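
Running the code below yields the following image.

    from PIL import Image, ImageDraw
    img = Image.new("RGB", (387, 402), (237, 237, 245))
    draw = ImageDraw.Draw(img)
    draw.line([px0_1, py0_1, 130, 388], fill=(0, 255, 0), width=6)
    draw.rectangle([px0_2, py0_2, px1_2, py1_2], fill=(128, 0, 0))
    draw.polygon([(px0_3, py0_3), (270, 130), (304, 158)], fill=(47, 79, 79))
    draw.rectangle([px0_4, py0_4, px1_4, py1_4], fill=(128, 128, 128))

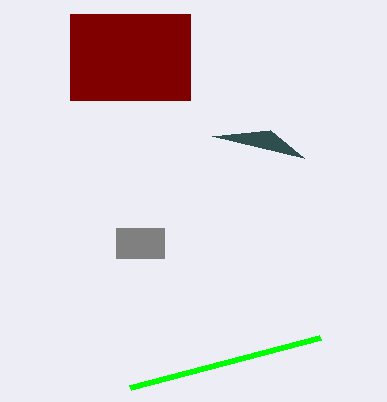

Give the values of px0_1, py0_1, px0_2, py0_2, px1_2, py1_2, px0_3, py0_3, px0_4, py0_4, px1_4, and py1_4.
px0_1 = 320; py0_1 = 338; px0_2 = 70; py0_2 = 14; px1_2 = 190; py1_2 = 100; px0_3 = 212; py0_3 = 136; px0_4 = 116; py0_4 = 228; px1_4 = 164; py1_4 = 258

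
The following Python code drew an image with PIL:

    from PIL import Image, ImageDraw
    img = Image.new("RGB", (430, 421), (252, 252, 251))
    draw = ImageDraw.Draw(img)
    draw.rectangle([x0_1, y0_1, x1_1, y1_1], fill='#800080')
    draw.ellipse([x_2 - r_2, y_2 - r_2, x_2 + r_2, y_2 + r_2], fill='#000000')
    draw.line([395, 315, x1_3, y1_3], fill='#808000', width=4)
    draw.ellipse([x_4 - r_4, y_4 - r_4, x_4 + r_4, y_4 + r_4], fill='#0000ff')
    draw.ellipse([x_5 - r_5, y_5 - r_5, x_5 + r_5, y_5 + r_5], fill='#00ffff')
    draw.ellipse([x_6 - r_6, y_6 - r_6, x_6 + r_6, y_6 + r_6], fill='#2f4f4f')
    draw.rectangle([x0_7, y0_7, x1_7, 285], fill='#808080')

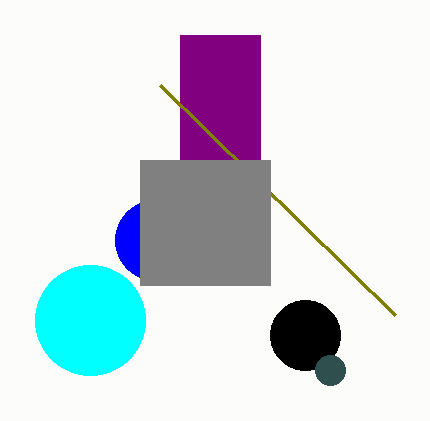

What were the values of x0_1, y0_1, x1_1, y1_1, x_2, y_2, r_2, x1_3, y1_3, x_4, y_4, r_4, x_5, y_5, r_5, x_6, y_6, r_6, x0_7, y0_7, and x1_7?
x0_1 = 180; y0_1 = 35; x1_1 = 260; y1_1 = 160; x_2 = 305; y_2 = 335; r_2 = 35; x1_3 = 160; y1_3 = 85; x_4 = 155; y_4 = 240; r_4 = 40; x_5 = 90; y_5 = 320; r_5 = 55; x_6 = 330; y_6 = 370; r_6 = 15; x0_7 = 140; y0_7 = 160; x1_7 = 270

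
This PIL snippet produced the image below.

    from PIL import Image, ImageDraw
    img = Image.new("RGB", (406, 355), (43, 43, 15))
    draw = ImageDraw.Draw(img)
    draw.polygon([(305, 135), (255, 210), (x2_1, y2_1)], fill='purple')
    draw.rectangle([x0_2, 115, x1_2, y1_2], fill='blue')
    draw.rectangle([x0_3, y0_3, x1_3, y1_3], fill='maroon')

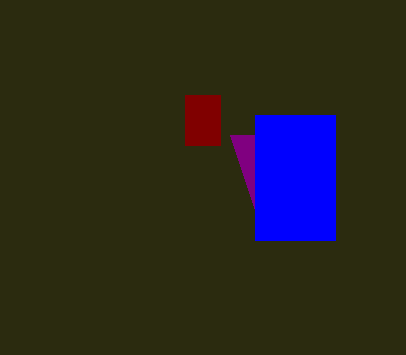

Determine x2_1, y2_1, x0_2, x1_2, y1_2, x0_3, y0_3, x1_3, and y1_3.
x2_1 = 230; y2_1 = 135; x0_2 = 255; x1_2 = 335; y1_2 = 240; x0_3 = 185; y0_3 = 95; x1_3 = 220; y1_3 = 145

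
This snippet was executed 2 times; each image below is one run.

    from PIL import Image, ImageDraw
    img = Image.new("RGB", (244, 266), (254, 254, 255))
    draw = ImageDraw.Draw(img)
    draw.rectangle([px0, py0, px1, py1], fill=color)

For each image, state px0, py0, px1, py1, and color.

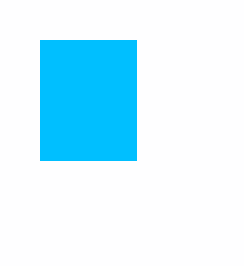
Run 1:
px0 = 40
py0 = 40
px1 = 136
py1 = 160
color = 'deepskyblue'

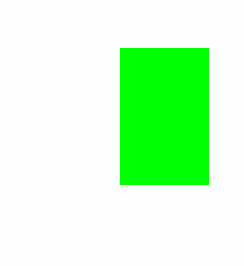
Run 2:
px0 = 120; py0 = 48; px1 = 208; py1 = 184; color = 'lime'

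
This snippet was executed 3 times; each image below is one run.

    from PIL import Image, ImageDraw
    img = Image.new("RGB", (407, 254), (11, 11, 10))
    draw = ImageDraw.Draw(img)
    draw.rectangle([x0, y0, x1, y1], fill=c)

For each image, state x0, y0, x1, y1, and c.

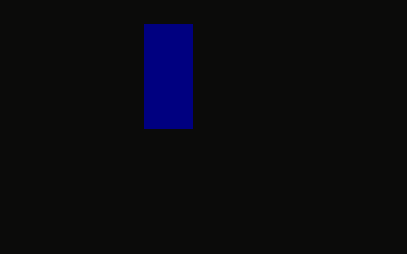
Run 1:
x0 = 144; y0 = 24; x1 = 192; y1 = 128; c = 'navy'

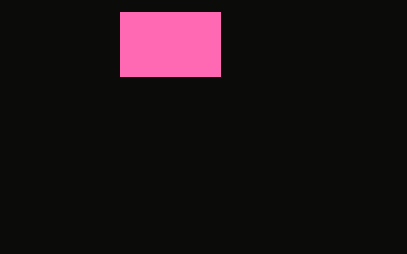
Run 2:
x0 = 120, y0 = 12, x1 = 220, y1 = 76, c = 'hotpink'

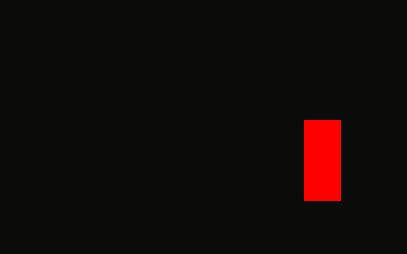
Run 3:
x0 = 304
y0 = 120
x1 = 340
y1 = 200
c = 'red'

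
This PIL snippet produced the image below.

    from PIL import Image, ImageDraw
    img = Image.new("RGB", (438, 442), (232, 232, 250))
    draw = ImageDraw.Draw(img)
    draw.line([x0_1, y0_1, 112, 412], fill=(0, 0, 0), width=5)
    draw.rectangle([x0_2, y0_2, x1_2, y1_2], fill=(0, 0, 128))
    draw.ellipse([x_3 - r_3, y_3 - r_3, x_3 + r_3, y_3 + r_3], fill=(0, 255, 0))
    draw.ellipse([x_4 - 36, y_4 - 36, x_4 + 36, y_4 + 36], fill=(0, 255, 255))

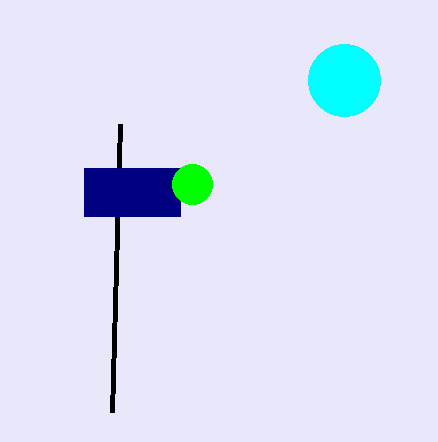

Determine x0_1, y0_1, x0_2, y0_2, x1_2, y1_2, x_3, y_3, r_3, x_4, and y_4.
x0_1 = 120, y0_1 = 124, x0_2 = 84, y0_2 = 168, x1_2 = 180, y1_2 = 216, x_3 = 192, y_3 = 184, r_3 = 20, x_4 = 344, y_4 = 80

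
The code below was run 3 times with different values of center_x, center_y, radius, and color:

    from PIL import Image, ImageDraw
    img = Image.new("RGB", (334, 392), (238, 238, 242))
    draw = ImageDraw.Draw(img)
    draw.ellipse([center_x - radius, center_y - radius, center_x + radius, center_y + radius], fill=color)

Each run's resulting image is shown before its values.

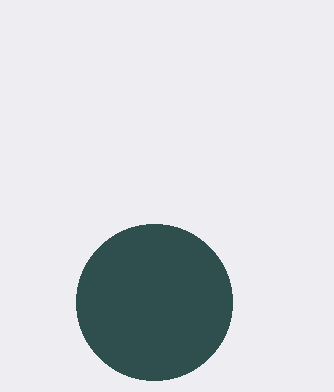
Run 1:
center_x = 154; center_y = 302; radius = 78; color = 'darkslategray'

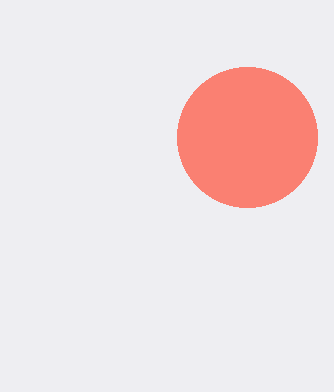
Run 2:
center_x = 247
center_y = 137
radius = 70
color = 'salmon'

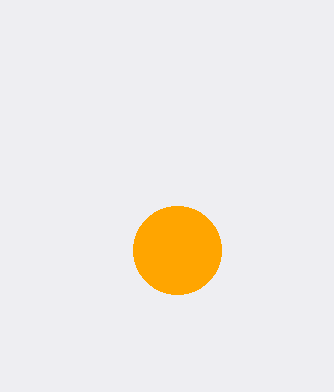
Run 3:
center_x = 177
center_y = 250
radius = 44
color = 'orange'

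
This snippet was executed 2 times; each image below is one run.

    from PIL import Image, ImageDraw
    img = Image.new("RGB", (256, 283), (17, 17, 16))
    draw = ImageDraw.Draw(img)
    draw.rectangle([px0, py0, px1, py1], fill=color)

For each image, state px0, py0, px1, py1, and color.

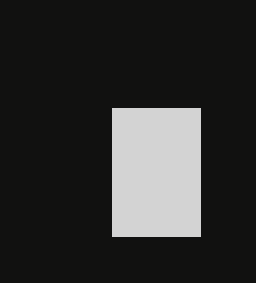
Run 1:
px0 = 112; py0 = 108; px1 = 200; py1 = 236; color = 'lightgray'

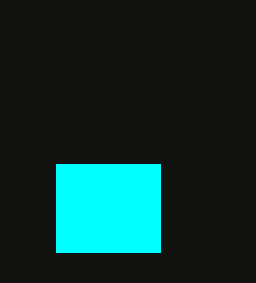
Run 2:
px0 = 56, py0 = 164, px1 = 160, py1 = 252, color = 'cyan'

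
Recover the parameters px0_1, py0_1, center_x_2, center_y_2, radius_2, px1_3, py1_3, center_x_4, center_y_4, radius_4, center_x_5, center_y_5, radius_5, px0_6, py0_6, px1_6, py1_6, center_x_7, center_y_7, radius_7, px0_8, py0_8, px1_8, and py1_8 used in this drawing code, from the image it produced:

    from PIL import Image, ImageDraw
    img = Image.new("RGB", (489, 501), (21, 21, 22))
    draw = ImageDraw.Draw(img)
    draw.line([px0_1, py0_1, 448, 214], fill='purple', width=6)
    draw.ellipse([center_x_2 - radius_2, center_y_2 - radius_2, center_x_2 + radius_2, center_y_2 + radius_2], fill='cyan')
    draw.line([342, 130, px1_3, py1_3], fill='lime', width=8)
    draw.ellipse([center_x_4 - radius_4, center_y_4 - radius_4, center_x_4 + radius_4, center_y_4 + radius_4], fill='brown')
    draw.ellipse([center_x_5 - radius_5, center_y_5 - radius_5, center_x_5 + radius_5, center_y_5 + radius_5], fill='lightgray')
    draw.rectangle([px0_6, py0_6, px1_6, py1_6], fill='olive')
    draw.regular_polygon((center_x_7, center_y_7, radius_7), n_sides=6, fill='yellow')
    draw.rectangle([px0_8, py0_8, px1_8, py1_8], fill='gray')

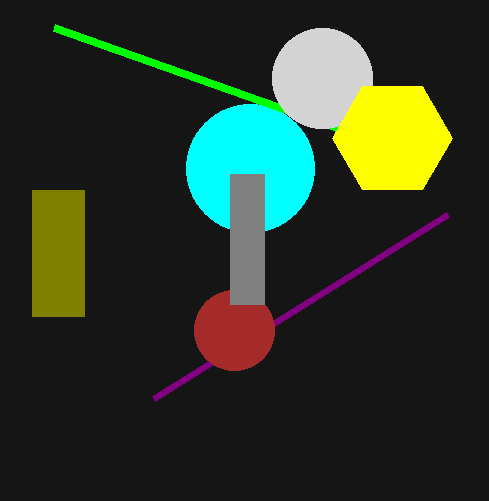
px0_1 = 154; py0_1 = 398; center_x_2 = 250; center_y_2 = 168; radius_2 = 64; px1_3 = 54; py1_3 = 28; center_x_4 = 234; center_y_4 = 330; radius_4 = 40; center_x_5 = 322; center_y_5 = 78; radius_5 = 50; px0_6 = 32; py0_6 = 190; px1_6 = 84; py1_6 = 316; center_x_7 = 392; center_y_7 = 138; radius_7 = 60; px0_8 = 230; py0_8 = 174; px1_8 = 264; py1_8 = 304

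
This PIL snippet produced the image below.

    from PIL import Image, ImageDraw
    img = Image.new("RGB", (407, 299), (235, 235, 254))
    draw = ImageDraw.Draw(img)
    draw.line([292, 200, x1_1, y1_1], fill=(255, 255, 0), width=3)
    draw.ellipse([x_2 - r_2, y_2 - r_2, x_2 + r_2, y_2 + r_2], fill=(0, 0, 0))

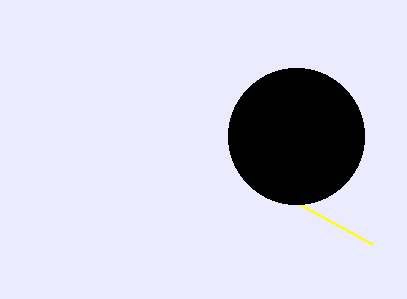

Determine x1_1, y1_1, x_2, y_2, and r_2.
x1_1 = 372; y1_1 = 244; x_2 = 296; y_2 = 136; r_2 = 68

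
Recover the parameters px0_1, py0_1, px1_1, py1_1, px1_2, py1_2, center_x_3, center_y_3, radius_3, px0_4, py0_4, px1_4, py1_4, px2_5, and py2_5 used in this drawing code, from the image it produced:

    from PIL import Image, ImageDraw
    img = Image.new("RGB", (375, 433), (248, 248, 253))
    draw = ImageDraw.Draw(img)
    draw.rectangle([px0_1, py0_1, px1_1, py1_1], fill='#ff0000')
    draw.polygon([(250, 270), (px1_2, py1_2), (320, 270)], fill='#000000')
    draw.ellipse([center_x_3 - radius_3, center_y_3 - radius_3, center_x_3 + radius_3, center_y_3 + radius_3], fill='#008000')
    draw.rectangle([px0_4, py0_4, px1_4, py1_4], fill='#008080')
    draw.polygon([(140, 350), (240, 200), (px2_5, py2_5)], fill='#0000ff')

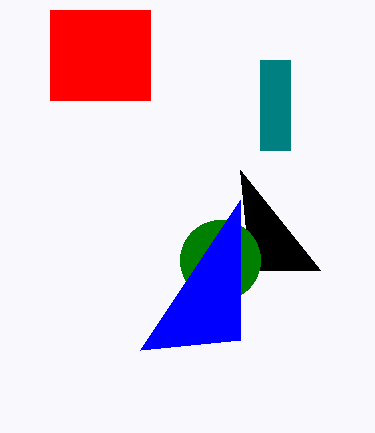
px0_1 = 50, py0_1 = 10, px1_1 = 150, py1_1 = 100, px1_2 = 240, py1_2 = 170, center_x_3 = 220, center_y_3 = 260, radius_3 = 40, px0_4 = 260, py0_4 = 60, px1_4 = 290, py1_4 = 150, px2_5 = 240, py2_5 = 340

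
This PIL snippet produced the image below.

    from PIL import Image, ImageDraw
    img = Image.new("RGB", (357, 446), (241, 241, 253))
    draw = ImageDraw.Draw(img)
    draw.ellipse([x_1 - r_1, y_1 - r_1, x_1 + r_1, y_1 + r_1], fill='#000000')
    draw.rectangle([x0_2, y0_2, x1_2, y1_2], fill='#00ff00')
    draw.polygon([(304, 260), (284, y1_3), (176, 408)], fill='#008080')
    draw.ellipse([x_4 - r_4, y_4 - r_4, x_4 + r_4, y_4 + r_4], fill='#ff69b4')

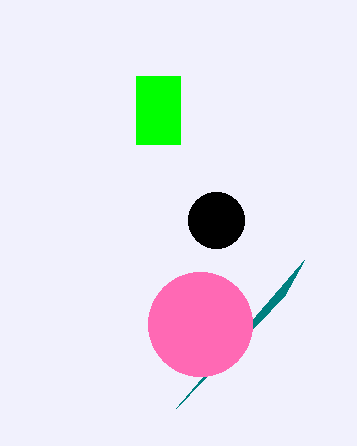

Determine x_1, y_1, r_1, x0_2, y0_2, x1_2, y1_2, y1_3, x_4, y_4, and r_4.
x_1 = 216
y_1 = 220
r_1 = 28
x0_2 = 136
y0_2 = 76
x1_2 = 180
y1_2 = 144
y1_3 = 296
x_4 = 200
y_4 = 324
r_4 = 52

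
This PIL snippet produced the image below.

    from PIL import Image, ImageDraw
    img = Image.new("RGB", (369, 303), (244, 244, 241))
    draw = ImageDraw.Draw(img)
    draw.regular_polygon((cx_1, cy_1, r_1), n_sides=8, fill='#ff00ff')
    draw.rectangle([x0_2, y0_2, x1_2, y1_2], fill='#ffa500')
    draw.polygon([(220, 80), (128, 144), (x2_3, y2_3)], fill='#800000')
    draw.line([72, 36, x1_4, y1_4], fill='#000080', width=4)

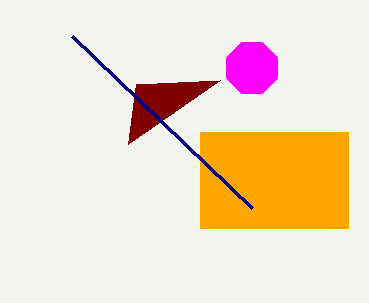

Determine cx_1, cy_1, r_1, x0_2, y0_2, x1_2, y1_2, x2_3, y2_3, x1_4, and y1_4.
cx_1 = 252, cy_1 = 68, r_1 = 28, x0_2 = 200, y0_2 = 132, x1_2 = 348, y1_2 = 228, x2_3 = 136, y2_3 = 84, x1_4 = 252, y1_4 = 208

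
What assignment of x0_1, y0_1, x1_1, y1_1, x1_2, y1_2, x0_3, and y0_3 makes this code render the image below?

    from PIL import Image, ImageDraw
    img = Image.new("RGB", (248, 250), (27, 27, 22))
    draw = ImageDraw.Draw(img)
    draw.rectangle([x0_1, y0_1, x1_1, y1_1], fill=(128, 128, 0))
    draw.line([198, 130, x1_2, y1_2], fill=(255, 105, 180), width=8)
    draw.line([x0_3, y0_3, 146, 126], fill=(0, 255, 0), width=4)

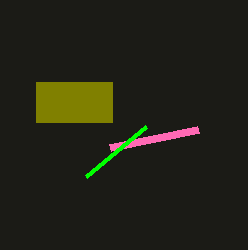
x0_1 = 36
y0_1 = 82
x1_1 = 112
y1_1 = 122
x1_2 = 110
y1_2 = 148
x0_3 = 86
y0_3 = 176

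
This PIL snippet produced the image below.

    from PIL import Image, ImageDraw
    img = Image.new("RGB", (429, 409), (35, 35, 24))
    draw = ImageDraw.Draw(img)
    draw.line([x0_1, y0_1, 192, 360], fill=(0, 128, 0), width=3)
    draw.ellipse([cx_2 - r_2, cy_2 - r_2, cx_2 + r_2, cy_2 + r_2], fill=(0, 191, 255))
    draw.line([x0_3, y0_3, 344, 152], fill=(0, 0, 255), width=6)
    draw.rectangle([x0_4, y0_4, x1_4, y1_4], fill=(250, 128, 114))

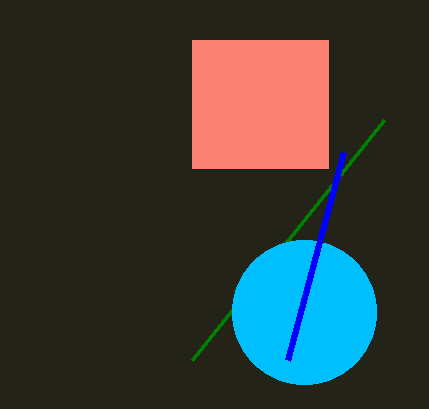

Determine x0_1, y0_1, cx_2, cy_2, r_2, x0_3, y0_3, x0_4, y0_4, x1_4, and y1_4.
x0_1 = 384; y0_1 = 120; cx_2 = 304; cy_2 = 312; r_2 = 72; x0_3 = 288; y0_3 = 360; x0_4 = 192; y0_4 = 40; x1_4 = 328; y1_4 = 168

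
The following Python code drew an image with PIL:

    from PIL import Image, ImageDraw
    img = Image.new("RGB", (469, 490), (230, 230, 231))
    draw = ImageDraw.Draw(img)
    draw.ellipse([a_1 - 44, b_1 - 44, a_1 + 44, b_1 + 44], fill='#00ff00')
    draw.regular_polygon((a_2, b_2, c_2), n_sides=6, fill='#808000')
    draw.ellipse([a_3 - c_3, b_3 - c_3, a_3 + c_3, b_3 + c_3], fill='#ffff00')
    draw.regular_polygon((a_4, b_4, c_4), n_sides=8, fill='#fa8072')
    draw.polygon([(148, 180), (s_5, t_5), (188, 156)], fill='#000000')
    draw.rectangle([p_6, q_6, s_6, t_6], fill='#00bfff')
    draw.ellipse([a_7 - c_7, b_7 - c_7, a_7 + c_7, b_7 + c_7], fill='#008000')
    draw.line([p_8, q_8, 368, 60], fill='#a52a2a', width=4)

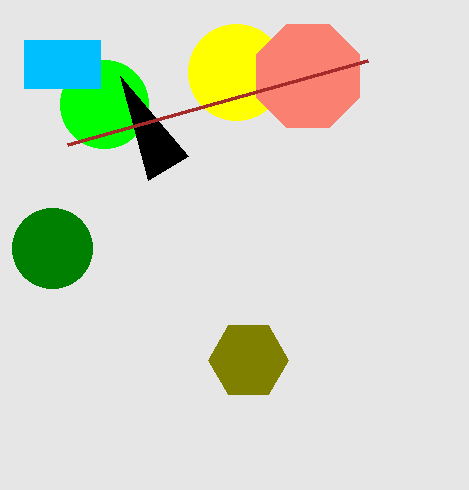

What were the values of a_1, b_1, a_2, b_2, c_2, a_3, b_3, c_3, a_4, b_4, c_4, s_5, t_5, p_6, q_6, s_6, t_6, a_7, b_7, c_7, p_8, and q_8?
a_1 = 104, b_1 = 104, a_2 = 248, b_2 = 360, c_2 = 40, a_3 = 236, b_3 = 72, c_3 = 48, a_4 = 308, b_4 = 76, c_4 = 56, s_5 = 120, t_5 = 76, p_6 = 24, q_6 = 40, s_6 = 100, t_6 = 88, a_7 = 52, b_7 = 248, c_7 = 40, p_8 = 68, q_8 = 144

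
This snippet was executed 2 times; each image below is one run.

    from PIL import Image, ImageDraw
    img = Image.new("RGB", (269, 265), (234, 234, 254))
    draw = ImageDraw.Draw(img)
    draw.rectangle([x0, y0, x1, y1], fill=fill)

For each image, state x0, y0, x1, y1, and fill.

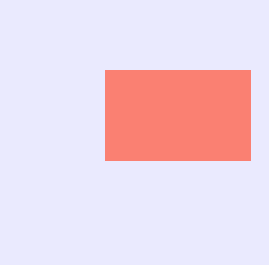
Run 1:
x0 = 105; y0 = 70; x1 = 250; y1 = 160; fill = 'salmon'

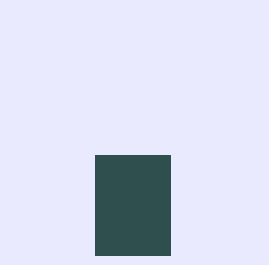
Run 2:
x0 = 95
y0 = 155
x1 = 170
y1 = 255
fill = 'darkslategray'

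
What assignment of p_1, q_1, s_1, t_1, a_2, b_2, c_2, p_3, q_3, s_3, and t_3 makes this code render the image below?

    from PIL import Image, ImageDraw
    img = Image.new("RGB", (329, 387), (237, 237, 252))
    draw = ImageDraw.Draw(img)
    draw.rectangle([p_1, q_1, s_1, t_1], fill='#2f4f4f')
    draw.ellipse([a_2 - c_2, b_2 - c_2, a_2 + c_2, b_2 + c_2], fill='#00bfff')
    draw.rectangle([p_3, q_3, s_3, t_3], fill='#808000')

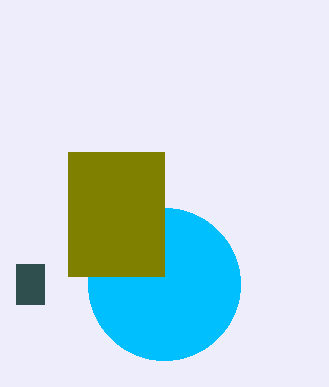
p_1 = 16; q_1 = 264; s_1 = 44; t_1 = 304; a_2 = 164; b_2 = 284; c_2 = 76; p_3 = 68; q_3 = 152; s_3 = 164; t_3 = 276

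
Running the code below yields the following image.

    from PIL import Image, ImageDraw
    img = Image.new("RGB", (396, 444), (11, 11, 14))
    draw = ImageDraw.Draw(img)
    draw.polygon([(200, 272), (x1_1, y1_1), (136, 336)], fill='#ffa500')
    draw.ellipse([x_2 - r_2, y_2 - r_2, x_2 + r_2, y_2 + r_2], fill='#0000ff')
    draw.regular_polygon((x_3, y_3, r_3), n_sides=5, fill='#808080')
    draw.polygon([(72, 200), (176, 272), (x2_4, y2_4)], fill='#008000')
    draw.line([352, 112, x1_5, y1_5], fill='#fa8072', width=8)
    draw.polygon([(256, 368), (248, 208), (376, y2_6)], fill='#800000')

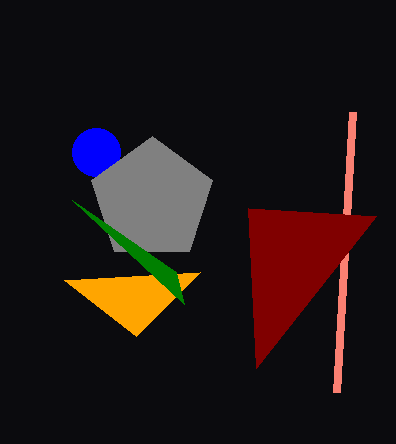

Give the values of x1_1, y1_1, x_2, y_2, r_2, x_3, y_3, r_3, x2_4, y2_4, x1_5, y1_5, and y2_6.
x1_1 = 64
y1_1 = 280
x_2 = 96
y_2 = 152
r_2 = 24
x_3 = 152
y_3 = 200
r_3 = 64
x2_4 = 184
y2_4 = 304
x1_5 = 336
y1_5 = 392
y2_6 = 216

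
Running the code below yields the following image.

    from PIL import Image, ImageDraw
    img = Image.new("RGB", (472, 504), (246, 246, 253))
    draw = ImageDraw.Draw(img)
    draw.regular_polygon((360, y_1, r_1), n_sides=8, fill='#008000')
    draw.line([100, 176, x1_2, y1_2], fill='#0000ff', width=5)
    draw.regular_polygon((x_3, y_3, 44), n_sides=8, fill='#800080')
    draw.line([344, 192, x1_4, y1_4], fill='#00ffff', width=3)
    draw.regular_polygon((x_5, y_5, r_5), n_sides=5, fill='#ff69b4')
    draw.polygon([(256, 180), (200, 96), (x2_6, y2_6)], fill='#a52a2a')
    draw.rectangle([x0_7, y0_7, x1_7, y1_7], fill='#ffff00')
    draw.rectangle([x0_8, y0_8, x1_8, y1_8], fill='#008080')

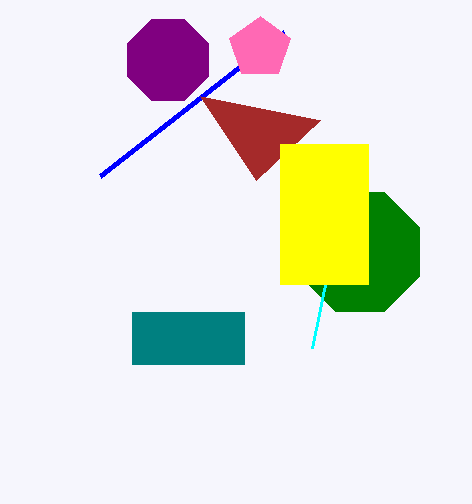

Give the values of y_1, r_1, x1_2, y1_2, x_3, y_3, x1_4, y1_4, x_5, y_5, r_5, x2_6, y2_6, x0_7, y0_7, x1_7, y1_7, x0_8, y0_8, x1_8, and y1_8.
y_1 = 252, r_1 = 64, x1_2 = 284, y1_2 = 32, x_3 = 168, y_3 = 60, x1_4 = 312, y1_4 = 348, x_5 = 260, y_5 = 48, r_5 = 32, x2_6 = 320, y2_6 = 120, x0_7 = 280, y0_7 = 144, x1_7 = 368, y1_7 = 284, x0_8 = 132, y0_8 = 312, x1_8 = 244, y1_8 = 364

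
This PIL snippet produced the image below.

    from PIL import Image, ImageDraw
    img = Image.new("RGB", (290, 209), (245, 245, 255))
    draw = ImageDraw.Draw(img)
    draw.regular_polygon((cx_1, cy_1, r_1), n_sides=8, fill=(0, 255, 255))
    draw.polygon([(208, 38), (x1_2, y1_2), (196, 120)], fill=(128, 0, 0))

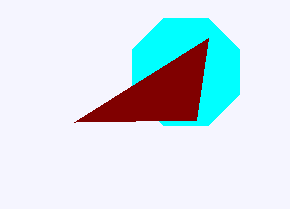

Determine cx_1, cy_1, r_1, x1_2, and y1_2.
cx_1 = 186; cy_1 = 72; r_1 = 58; x1_2 = 74; y1_2 = 122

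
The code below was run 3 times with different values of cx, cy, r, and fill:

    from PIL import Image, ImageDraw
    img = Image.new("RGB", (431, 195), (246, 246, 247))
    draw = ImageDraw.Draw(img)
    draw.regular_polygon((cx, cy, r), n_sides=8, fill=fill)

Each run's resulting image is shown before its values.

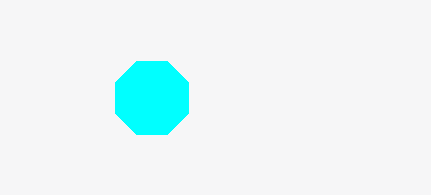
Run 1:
cx = 152, cy = 98, r = 40, fill = 'cyan'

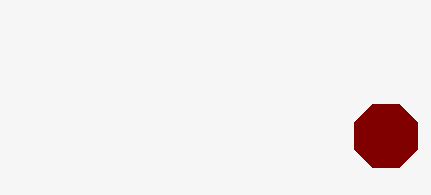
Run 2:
cx = 386
cy = 136
r = 34
fill = 'maroon'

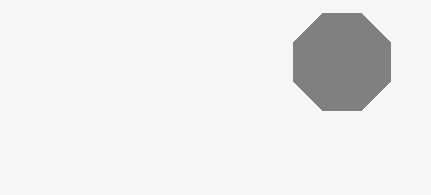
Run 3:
cx = 342
cy = 62
r = 52
fill = 'gray'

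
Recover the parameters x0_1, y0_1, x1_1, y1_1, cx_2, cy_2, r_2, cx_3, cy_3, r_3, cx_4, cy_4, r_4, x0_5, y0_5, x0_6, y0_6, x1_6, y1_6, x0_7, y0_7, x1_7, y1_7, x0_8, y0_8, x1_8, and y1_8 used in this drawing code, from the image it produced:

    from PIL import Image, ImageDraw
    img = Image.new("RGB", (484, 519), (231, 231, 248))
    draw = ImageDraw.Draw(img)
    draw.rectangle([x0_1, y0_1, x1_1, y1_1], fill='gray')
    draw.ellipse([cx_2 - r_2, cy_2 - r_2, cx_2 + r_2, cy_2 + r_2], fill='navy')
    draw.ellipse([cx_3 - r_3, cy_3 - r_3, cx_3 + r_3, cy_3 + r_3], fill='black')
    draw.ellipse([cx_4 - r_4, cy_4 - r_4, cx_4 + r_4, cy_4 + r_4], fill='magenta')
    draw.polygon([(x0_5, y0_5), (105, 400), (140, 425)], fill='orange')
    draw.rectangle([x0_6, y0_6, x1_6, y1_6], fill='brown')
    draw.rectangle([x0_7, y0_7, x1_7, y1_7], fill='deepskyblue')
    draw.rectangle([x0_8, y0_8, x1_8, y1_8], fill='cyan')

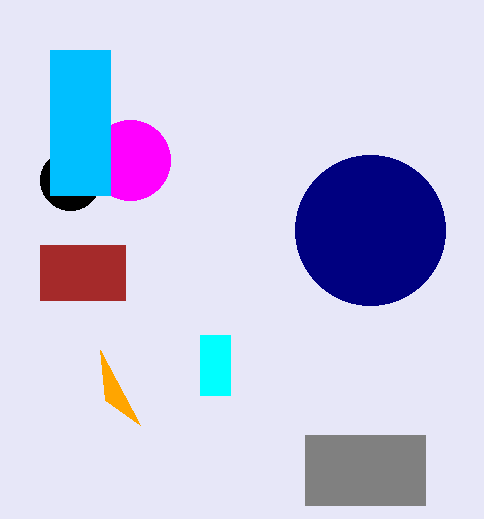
x0_1 = 305; y0_1 = 435; x1_1 = 425; y1_1 = 505; cx_2 = 370; cy_2 = 230; r_2 = 75; cx_3 = 70; cy_3 = 180; r_3 = 30; cx_4 = 130; cy_4 = 160; r_4 = 40; x0_5 = 100; y0_5 = 350; x0_6 = 40; y0_6 = 245; x1_6 = 125; y1_6 = 300; x0_7 = 50; y0_7 = 50; x1_7 = 110; y1_7 = 195; x0_8 = 200; y0_8 = 335; x1_8 = 230; y1_8 = 395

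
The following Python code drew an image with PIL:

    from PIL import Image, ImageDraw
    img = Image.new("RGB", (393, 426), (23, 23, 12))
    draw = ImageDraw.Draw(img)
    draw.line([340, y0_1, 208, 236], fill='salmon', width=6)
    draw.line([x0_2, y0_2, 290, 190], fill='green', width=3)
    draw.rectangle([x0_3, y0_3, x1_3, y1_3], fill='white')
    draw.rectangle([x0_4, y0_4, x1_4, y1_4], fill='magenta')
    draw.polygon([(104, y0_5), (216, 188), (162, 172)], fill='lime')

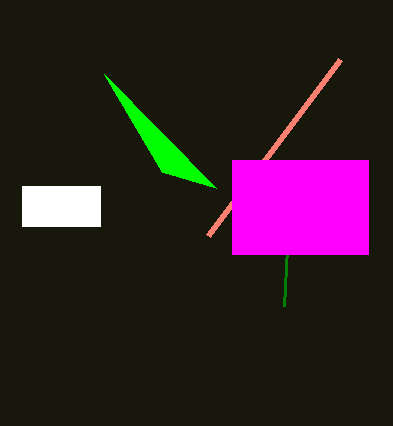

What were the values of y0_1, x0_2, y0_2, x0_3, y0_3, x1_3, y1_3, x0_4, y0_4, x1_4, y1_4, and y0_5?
y0_1 = 60; x0_2 = 284; y0_2 = 306; x0_3 = 22; y0_3 = 186; x1_3 = 100; y1_3 = 226; x0_4 = 232; y0_4 = 160; x1_4 = 368; y1_4 = 254; y0_5 = 74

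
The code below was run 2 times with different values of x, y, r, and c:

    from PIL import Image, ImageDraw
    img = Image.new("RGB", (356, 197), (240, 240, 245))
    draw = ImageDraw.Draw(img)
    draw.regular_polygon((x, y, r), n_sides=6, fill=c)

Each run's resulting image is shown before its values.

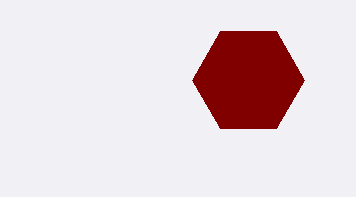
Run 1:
x = 248; y = 80; r = 56; c = 'maroon'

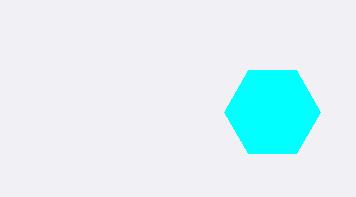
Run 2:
x = 272; y = 112; r = 48; c = 'cyan'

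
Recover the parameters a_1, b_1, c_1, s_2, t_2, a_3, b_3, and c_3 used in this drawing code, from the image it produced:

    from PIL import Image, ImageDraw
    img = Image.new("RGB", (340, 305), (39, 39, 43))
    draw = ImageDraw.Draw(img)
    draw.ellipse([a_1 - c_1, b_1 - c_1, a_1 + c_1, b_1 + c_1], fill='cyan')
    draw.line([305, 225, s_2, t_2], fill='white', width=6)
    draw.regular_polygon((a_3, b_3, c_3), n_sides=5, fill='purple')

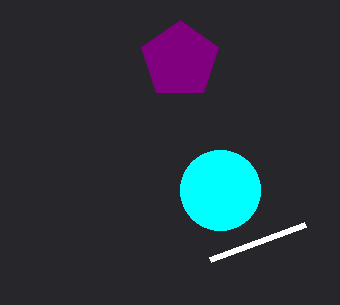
a_1 = 220, b_1 = 190, c_1 = 40, s_2 = 210, t_2 = 260, a_3 = 180, b_3 = 60, c_3 = 40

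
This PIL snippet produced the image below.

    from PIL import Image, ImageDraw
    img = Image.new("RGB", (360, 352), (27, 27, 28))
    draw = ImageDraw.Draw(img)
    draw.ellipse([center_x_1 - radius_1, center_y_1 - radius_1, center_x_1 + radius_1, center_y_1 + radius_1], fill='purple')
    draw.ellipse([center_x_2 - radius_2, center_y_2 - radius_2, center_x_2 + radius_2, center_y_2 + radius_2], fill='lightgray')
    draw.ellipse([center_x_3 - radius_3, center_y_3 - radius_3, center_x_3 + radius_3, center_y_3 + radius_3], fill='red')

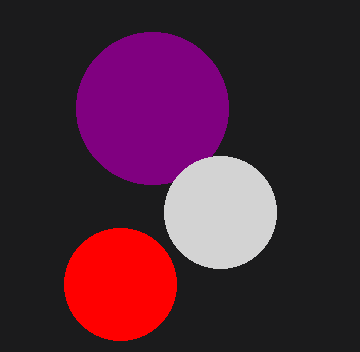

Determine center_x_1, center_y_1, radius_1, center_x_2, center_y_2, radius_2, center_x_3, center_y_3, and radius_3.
center_x_1 = 152; center_y_1 = 108; radius_1 = 76; center_x_2 = 220; center_y_2 = 212; radius_2 = 56; center_x_3 = 120; center_y_3 = 284; radius_3 = 56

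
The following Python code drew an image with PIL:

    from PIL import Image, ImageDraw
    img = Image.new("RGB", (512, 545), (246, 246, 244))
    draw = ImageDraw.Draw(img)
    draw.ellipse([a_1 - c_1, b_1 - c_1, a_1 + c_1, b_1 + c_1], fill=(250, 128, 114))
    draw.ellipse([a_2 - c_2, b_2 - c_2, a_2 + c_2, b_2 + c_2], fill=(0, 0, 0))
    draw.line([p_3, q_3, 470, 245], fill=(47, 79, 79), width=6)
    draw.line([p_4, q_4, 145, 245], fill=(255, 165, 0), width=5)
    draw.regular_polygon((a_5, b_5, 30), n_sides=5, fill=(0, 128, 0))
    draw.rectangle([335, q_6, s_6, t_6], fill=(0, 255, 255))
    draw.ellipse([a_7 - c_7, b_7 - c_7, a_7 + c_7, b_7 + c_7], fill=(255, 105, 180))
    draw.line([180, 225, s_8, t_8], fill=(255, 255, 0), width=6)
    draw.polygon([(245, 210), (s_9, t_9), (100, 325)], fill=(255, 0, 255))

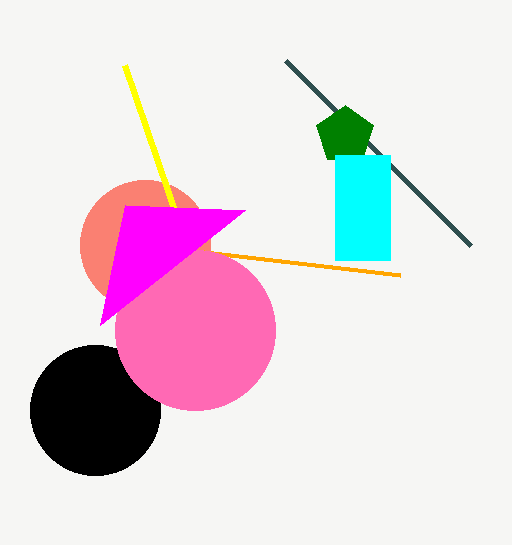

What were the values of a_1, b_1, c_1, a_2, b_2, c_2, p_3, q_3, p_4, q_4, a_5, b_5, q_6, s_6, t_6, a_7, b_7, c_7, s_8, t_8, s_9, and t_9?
a_1 = 145, b_1 = 245, c_1 = 65, a_2 = 95, b_2 = 410, c_2 = 65, p_3 = 285, q_3 = 60, p_4 = 400, q_4 = 275, a_5 = 345, b_5 = 135, q_6 = 155, s_6 = 390, t_6 = 260, a_7 = 195, b_7 = 330, c_7 = 80, s_8 = 125, t_8 = 65, s_9 = 125, t_9 = 205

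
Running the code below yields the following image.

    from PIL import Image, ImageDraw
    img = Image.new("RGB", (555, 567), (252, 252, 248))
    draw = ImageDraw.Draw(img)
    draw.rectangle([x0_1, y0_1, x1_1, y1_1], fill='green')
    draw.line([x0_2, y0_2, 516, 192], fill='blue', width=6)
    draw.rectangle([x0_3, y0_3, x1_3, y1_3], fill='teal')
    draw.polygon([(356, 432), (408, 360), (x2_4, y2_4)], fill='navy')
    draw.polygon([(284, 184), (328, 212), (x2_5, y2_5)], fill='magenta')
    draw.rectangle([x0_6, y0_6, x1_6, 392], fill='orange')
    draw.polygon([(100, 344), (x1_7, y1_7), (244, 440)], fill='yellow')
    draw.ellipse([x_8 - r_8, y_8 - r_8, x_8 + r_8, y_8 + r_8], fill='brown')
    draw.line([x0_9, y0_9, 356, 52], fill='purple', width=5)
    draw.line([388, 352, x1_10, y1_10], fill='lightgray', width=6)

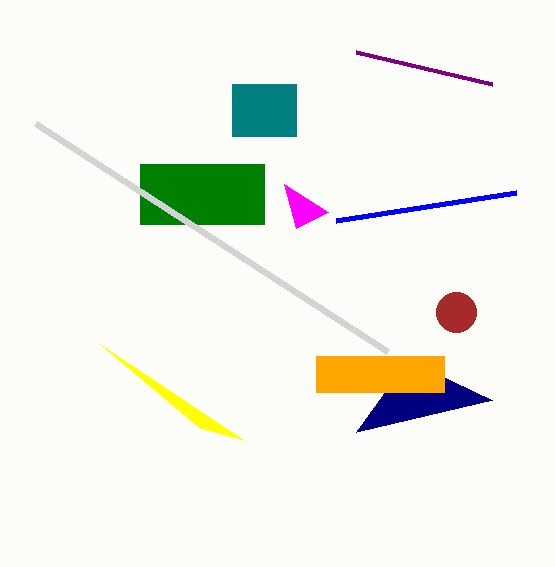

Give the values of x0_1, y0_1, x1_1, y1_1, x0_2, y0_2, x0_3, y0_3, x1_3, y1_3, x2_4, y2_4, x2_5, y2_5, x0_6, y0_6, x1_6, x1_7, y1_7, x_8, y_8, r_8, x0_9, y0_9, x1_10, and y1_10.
x0_1 = 140, y0_1 = 164, x1_1 = 264, y1_1 = 224, x0_2 = 336, y0_2 = 220, x0_3 = 232, y0_3 = 84, x1_3 = 296, y1_3 = 136, x2_4 = 492, y2_4 = 400, x2_5 = 296, y2_5 = 228, x0_6 = 316, y0_6 = 356, x1_6 = 444, x1_7 = 200, y1_7 = 428, x_8 = 456, y_8 = 312, r_8 = 20, x0_9 = 492, y0_9 = 84, x1_10 = 36, y1_10 = 124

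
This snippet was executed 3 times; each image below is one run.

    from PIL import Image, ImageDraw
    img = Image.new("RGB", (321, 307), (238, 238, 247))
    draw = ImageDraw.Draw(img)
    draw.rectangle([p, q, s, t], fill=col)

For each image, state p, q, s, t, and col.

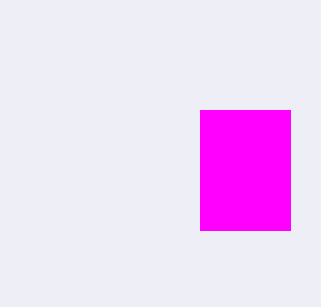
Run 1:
p = 200; q = 110; s = 290; t = 230; col = 'magenta'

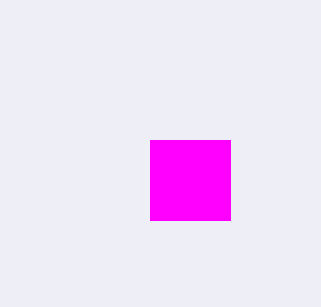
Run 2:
p = 150
q = 140
s = 230
t = 220
col = 'magenta'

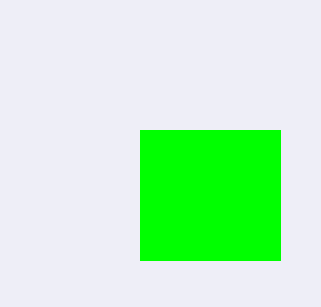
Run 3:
p = 140; q = 130; s = 280; t = 260; col = 'lime'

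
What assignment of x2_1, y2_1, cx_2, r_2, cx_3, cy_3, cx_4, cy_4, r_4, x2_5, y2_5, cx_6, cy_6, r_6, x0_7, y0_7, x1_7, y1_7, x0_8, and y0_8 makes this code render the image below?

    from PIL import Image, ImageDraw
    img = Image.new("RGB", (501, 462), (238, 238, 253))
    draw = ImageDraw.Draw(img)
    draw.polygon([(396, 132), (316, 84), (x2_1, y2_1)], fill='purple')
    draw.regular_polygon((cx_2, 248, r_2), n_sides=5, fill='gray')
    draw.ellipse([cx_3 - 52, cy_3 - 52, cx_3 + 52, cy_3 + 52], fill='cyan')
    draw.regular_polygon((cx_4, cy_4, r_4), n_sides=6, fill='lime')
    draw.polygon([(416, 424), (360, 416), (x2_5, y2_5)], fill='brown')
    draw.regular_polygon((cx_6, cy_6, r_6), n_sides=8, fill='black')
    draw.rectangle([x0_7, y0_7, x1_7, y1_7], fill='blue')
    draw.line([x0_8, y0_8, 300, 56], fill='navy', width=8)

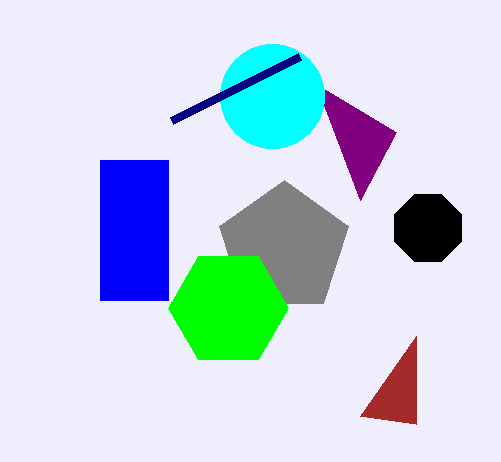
x2_1 = 360, y2_1 = 200, cx_2 = 284, r_2 = 68, cx_3 = 272, cy_3 = 96, cx_4 = 228, cy_4 = 308, r_4 = 60, x2_5 = 416, y2_5 = 336, cx_6 = 428, cy_6 = 228, r_6 = 36, x0_7 = 100, y0_7 = 160, x1_7 = 168, y1_7 = 300, x0_8 = 172, y0_8 = 120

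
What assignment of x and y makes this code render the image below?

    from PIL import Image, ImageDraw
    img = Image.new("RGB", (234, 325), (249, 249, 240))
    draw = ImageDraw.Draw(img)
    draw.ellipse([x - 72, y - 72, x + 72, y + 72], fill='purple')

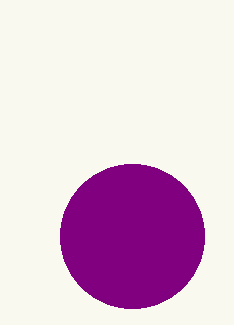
x = 132, y = 236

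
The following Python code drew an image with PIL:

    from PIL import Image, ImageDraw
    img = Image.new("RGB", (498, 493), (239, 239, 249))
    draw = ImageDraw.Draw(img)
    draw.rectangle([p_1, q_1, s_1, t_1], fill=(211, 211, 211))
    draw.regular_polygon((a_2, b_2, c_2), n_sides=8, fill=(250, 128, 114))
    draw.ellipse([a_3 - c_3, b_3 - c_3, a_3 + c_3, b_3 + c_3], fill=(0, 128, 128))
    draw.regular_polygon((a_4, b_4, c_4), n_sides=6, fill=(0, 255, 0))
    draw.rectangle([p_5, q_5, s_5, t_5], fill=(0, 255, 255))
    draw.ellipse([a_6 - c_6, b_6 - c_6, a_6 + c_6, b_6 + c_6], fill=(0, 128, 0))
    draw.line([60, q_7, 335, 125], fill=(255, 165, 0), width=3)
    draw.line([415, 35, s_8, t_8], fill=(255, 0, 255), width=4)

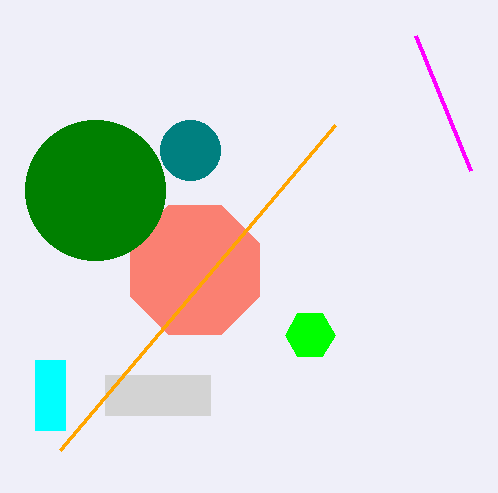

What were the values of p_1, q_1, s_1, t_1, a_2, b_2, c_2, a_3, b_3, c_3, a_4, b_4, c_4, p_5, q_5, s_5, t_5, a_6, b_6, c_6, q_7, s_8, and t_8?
p_1 = 105, q_1 = 375, s_1 = 210, t_1 = 415, a_2 = 195, b_2 = 270, c_2 = 70, a_3 = 190, b_3 = 150, c_3 = 30, a_4 = 310, b_4 = 335, c_4 = 25, p_5 = 35, q_5 = 360, s_5 = 65, t_5 = 430, a_6 = 95, b_6 = 190, c_6 = 70, q_7 = 450, s_8 = 470, t_8 = 170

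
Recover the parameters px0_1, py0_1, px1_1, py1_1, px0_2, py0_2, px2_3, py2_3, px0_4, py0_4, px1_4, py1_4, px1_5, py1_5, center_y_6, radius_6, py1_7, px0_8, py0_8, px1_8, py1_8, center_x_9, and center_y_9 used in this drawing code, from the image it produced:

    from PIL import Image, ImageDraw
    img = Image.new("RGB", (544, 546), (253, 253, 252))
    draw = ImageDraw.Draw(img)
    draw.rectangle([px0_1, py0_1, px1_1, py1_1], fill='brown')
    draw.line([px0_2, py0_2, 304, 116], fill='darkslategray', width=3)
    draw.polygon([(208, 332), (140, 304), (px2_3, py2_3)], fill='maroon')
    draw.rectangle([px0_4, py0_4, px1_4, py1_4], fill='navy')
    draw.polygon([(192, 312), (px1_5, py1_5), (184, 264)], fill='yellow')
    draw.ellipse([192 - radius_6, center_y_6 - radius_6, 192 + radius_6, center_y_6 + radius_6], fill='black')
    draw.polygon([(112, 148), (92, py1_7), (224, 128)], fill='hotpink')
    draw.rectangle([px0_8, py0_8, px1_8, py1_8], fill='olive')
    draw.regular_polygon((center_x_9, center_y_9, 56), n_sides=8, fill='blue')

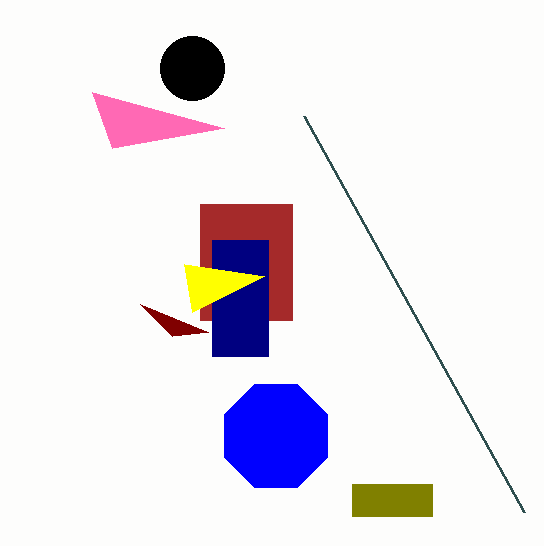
px0_1 = 200; py0_1 = 204; px1_1 = 292; py1_1 = 320; px0_2 = 524; py0_2 = 512; px2_3 = 172; py2_3 = 336; px0_4 = 212; py0_4 = 240; px1_4 = 268; py1_4 = 356; px1_5 = 264; py1_5 = 276; center_y_6 = 68; radius_6 = 32; py1_7 = 92; px0_8 = 352; py0_8 = 484; px1_8 = 432; py1_8 = 516; center_x_9 = 276; center_y_9 = 436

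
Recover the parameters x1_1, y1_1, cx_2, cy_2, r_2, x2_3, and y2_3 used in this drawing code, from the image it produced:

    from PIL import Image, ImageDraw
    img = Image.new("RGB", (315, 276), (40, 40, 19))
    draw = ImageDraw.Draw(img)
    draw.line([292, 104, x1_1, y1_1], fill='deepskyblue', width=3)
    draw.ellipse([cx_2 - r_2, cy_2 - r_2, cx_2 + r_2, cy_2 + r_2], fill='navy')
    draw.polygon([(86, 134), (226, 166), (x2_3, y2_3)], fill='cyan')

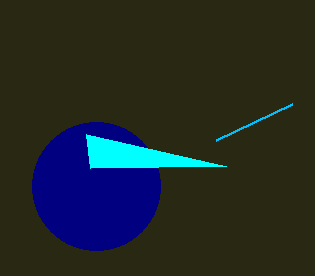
x1_1 = 216
y1_1 = 140
cx_2 = 96
cy_2 = 186
r_2 = 64
x2_3 = 90
y2_3 = 168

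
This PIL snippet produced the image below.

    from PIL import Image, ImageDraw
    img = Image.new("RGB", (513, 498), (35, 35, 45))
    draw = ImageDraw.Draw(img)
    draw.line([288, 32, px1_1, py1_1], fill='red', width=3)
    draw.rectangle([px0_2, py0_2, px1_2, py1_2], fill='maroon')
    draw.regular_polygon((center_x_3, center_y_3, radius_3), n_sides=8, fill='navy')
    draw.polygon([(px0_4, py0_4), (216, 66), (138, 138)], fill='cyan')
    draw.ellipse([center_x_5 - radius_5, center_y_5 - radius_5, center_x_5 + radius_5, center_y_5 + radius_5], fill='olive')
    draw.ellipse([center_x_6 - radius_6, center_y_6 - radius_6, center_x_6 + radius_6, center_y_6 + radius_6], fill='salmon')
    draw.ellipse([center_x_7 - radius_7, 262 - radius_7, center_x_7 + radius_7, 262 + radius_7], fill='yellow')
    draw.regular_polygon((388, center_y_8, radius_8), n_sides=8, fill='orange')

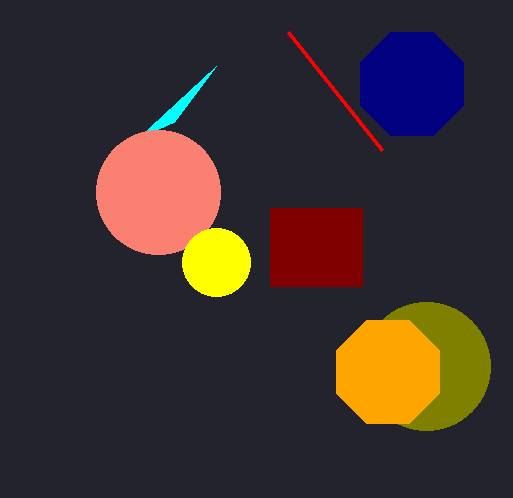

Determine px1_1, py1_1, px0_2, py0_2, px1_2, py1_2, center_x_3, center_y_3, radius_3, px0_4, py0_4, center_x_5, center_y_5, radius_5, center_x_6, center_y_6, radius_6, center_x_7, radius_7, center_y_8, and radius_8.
px1_1 = 382; py1_1 = 150; px0_2 = 270; py0_2 = 208; px1_2 = 362; py1_2 = 286; center_x_3 = 412; center_y_3 = 84; radius_3 = 56; px0_4 = 174; py0_4 = 122; center_x_5 = 426; center_y_5 = 366; radius_5 = 64; center_x_6 = 158; center_y_6 = 192; radius_6 = 62; center_x_7 = 216; radius_7 = 34; center_y_8 = 372; radius_8 = 56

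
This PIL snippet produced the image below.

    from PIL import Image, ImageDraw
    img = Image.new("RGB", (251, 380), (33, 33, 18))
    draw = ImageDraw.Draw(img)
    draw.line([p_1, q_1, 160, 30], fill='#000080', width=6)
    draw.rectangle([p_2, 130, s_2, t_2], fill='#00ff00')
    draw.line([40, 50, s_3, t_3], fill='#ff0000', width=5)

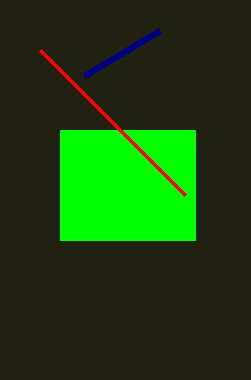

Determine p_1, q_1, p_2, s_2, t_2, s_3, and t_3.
p_1 = 85, q_1 = 75, p_2 = 60, s_2 = 195, t_2 = 240, s_3 = 185, t_3 = 195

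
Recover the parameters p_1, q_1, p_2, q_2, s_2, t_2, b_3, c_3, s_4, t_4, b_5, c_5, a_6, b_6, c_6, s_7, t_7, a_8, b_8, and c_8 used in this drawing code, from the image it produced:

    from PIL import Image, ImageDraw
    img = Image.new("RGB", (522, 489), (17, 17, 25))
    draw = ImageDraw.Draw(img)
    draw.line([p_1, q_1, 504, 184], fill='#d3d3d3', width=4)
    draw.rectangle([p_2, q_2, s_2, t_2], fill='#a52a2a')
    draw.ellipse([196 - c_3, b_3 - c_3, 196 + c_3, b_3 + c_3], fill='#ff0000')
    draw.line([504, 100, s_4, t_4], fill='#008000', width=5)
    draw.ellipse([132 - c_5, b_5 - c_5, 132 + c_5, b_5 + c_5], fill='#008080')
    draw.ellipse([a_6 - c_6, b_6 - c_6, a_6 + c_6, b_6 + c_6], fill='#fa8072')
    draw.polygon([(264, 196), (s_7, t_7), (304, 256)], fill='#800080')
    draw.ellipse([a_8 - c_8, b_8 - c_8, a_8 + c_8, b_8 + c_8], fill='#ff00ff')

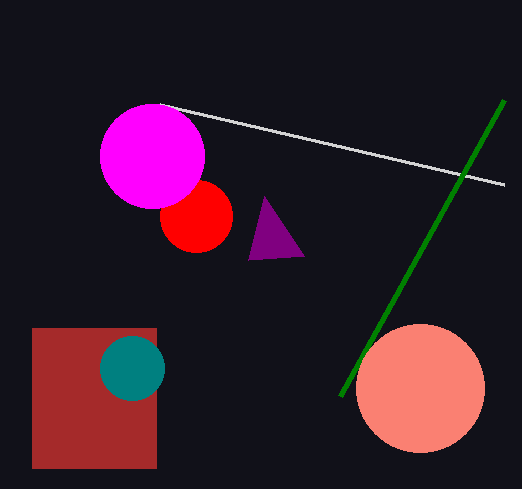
p_1 = 160; q_1 = 104; p_2 = 32; q_2 = 328; s_2 = 156; t_2 = 468; b_3 = 216; c_3 = 36; s_4 = 340; t_4 = 396; b_5 = 368; c_5 = 32; a_6 = 420; b_6 = 388; c_6 = 64; s_7 = 248; t_7 = 260; a_8 = 152; b_8 = 156; c_8 = 52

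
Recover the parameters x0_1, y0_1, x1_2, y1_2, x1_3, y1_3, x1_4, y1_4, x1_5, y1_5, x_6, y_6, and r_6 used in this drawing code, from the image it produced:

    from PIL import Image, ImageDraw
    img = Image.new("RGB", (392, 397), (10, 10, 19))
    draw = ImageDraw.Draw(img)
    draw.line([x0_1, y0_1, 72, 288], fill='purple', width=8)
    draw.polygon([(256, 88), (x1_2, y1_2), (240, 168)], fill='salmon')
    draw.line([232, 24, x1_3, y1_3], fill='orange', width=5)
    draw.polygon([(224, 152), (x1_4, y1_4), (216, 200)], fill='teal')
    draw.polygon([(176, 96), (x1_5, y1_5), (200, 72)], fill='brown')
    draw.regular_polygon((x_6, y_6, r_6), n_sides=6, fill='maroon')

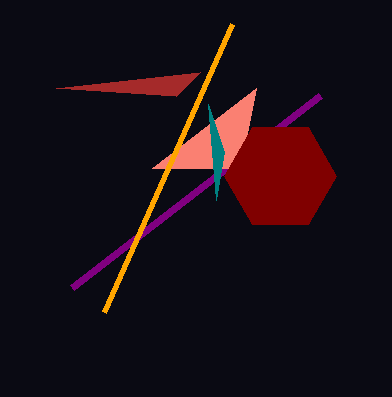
x0_1 = 320; y0_1 = 96; x1_2 = 152; y1_2 = 168; x1_3 = 104; y1_3 = 312; x1_4 = 208; y1_4 = 104; x1_5 = 56; y1_5 = 88; x_6 = 280; y_6 = 176; r_6 = 56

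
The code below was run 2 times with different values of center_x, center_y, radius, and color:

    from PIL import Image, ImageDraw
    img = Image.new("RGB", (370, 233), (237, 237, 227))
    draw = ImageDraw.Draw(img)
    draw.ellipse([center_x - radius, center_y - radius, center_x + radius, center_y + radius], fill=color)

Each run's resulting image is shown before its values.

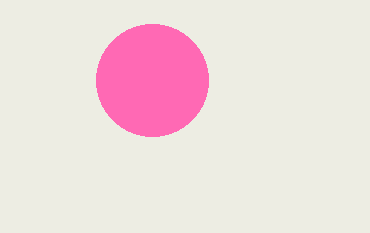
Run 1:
center_x = 152; center_y = 80; radius = 56; color = 'hotpink'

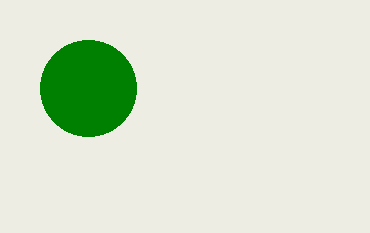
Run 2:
center_x = 88; center_y = 88; radius = 48; color = 'green'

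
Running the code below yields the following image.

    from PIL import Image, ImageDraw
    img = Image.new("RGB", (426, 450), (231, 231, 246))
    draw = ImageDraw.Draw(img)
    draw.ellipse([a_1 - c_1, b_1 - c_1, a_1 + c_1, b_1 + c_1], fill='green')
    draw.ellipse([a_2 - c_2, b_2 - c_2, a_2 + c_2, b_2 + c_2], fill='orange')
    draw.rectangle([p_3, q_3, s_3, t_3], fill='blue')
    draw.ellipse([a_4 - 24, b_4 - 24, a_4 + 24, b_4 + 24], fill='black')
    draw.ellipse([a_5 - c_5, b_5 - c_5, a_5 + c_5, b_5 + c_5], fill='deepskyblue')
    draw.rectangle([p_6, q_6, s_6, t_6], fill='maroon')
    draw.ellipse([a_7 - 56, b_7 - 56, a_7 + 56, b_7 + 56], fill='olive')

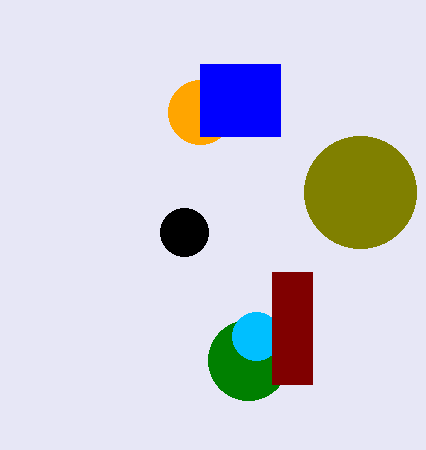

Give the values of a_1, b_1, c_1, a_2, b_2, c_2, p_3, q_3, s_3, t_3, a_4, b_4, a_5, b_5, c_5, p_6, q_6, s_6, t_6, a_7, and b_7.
a_1 = 248, b_1 = 360, c_1 = 40, a_2 = 200, b_2 = 112, c_2 = 32, p_3 = 200, q_3 = 64, s_3 = 280, t_3 = 136, a_4 = 184, b_4 = 232, a_5 = 256, b_5 = 336, c_5 = 24, p_6 = 272, q_6 = 272, s_6 = 312, t_6 = 384, a_7 = 360, b_7 = 192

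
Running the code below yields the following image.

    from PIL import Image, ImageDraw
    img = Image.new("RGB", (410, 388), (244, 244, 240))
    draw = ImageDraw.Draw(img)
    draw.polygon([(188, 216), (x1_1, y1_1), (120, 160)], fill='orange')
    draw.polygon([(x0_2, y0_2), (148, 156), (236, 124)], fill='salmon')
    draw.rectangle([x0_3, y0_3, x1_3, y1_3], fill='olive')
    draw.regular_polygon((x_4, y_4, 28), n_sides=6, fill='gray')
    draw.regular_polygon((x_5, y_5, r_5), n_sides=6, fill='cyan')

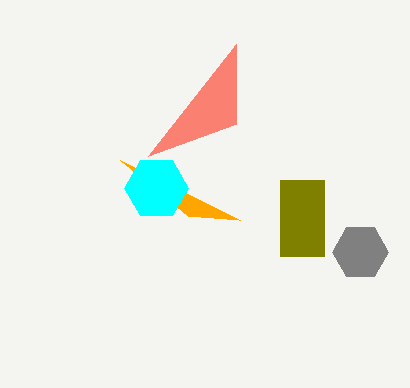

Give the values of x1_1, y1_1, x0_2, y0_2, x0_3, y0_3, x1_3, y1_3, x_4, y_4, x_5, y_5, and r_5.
x1_1 = 240; y1_1 = 220; x0_2 = 236; y0_2 = 44; x0_3 = 280; y0_3 = 180; x1_3 = 324; y1_3 = 256; x_4 = 360; y_4 = 252; x_5 = 156; y_5 = 188; r_5 = 32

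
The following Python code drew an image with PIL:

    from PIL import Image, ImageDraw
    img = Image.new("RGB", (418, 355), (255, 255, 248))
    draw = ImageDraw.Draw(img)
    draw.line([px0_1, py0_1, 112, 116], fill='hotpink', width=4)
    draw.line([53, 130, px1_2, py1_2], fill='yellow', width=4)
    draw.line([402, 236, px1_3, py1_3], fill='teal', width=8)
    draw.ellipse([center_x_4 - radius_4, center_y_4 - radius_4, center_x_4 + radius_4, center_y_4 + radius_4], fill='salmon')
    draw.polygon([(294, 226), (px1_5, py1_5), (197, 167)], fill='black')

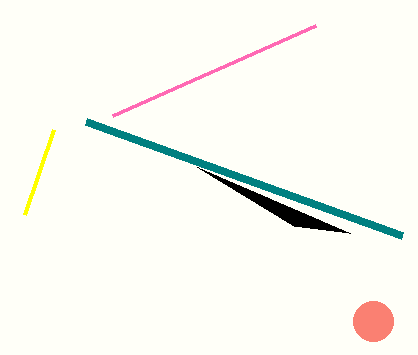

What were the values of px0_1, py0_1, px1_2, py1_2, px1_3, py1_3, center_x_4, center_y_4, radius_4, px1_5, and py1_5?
px0_1 = 315
py0_1 = 26
px1_2 = 24
py1_2 = 215
px1_3 = 86
py1_3 = 122
center_x_4 = 373
center_y_4 = 321
radius_4 = 20
px1_5 = 350
py1_5 = 233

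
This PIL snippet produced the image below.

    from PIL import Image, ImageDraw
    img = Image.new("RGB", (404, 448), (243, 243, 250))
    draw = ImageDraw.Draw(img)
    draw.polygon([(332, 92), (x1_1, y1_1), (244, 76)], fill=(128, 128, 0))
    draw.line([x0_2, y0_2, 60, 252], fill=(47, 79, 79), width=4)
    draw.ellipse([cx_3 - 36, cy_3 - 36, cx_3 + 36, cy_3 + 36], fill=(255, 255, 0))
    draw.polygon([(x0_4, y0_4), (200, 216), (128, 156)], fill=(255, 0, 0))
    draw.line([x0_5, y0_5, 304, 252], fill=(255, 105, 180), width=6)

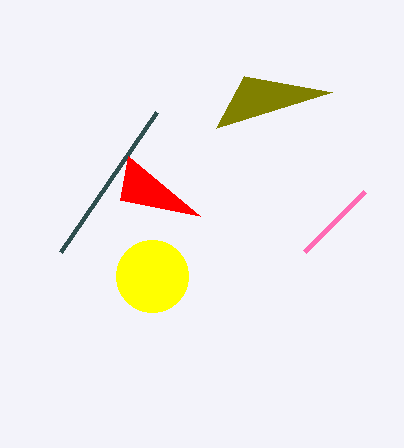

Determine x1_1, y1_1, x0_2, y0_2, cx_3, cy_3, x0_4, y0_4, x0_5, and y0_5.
x1_1 = 216
y1_1 = 128
x0_2 = 156
y0_2 = 112
cx_3 = 152
cy_3 = 276
x0_4 = 120
y0_4 = 200
x0_5 = 364
y0_5 = 192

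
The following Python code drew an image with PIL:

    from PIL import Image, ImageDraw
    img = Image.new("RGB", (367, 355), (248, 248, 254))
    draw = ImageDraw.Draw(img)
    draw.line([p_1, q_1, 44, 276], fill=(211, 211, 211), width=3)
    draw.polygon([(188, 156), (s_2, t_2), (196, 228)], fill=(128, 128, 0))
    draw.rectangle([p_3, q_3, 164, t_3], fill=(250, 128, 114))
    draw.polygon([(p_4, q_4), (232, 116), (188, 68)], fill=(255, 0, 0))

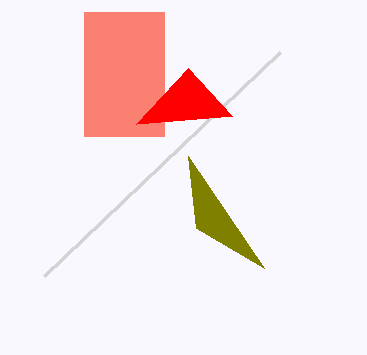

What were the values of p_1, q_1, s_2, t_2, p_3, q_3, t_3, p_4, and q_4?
p_1 = 280
q_1 = 52
s_2 = 264
t_2 = 268
p_3 = 84
q_3 = 12
t_3 = 136
p_4 = 136
q_4 = 124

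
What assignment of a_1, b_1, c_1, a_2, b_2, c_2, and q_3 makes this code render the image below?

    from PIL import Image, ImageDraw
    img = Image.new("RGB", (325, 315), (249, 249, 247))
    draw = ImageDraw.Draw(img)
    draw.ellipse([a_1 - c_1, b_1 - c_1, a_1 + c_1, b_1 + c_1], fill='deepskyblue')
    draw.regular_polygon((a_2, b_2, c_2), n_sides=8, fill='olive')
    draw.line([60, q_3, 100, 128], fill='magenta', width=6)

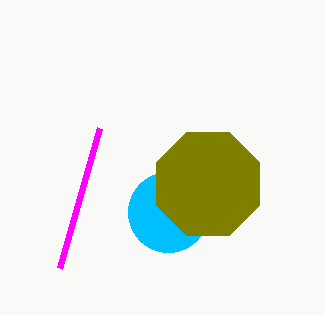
a_1 = 168
b_1 = 212
c_1 = 40
a_2 = 208
b_2 = 184
c_2 = 56
q_3 = 268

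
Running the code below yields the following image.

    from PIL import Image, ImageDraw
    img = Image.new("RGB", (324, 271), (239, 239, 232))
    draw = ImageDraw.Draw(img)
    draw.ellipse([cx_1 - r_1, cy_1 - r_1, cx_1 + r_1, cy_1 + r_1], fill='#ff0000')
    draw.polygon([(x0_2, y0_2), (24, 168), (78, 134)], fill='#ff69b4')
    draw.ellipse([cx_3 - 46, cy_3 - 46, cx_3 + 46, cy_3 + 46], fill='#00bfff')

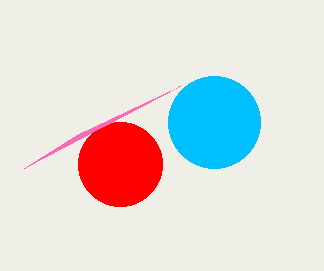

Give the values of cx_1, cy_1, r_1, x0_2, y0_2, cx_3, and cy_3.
cx_1 = 120, cy_1 = 164, r_1 = 42, x0_2 = 180, y0_2 = 86, cx_3 = 214, cy_3 = 122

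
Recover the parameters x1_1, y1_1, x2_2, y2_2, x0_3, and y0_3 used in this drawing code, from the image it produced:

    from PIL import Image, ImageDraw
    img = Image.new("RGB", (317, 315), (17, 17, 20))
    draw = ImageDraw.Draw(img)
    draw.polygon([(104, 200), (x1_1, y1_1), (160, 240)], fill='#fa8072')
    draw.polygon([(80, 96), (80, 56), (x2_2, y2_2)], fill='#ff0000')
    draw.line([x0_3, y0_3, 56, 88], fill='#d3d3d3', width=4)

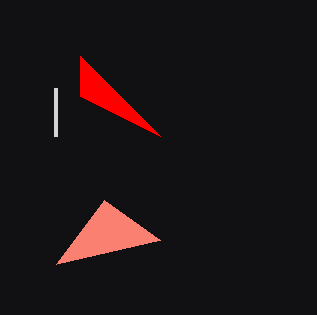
x1_1 = 56, y1_1 = 264, x2_2 = 160, y2_2 = 136, x0_3 = 56, y0_3 = 136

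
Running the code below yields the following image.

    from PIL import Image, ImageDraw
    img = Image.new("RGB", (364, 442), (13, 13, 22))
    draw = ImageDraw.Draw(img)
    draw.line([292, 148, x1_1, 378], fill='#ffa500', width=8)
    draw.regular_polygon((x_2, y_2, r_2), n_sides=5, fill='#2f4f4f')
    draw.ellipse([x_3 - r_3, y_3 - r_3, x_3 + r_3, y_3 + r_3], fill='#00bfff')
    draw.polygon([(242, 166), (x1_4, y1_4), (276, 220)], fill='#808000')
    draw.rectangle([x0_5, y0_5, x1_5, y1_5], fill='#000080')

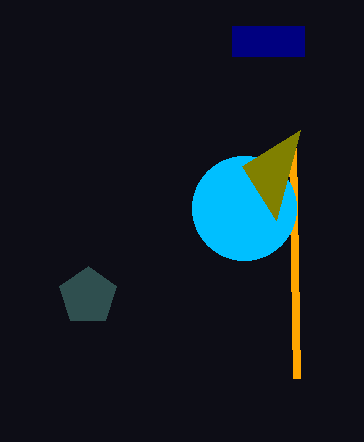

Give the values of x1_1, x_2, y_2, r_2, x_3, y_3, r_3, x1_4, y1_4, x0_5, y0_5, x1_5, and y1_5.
x1_1 = 296; x_2 = 88; y_2 = 296; r_2 = 30; x_3 = 244; y_3 = 208; r_3 = 52; x1_4 = 300; y1_4 = 130; x0_5 = 232; y0_5 = 26; x1_5 = 304; y1_5 = 56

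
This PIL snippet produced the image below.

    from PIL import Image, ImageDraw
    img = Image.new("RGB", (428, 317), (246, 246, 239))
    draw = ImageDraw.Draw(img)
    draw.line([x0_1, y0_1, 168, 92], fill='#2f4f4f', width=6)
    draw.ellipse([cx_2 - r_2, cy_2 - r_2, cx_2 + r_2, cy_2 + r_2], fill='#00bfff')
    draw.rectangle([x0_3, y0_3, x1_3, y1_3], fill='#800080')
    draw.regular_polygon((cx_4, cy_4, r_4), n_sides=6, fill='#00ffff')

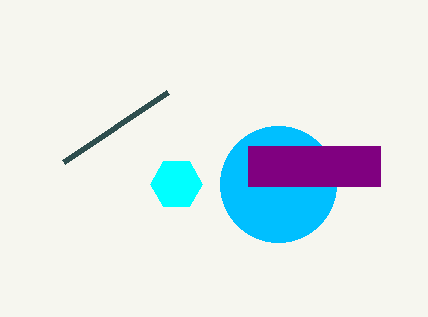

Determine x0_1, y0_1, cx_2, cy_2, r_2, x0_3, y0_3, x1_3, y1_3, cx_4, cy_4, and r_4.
x0_1 = 64; y0_1 = 162; cx_2 = 278; cy_2 = 184; r_2 = 58; x0_3 = 248; y0_3 = 146; x1_3 = 380; y1_3 = 186; cx_4 = 176; cy_4 = 184; r_4 = 26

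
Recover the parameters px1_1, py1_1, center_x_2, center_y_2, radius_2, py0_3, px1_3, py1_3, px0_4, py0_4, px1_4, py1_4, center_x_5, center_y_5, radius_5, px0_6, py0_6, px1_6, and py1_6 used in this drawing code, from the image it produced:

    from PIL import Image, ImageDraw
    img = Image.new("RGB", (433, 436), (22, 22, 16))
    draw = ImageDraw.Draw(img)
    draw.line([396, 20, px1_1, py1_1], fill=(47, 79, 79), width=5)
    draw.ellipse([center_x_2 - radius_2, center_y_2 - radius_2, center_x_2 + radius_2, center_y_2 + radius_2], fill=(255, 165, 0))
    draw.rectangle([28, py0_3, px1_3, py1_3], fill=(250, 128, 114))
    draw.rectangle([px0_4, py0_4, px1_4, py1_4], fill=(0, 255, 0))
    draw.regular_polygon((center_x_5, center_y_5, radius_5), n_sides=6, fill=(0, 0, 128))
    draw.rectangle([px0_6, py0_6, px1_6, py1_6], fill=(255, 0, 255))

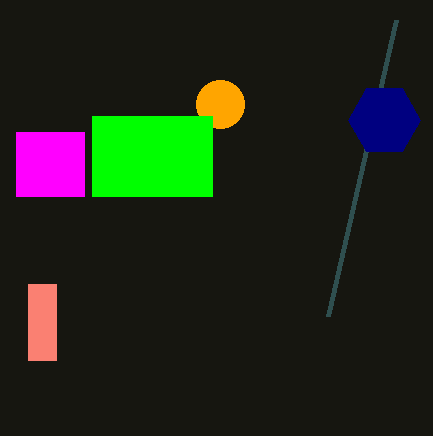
px1_1 = 328; py1_1 = 316; center_x_2 = 220; center_y_2 = 104; radius_2 = 24; py0_3 = 284; px1_3 = 56; py1_3 = 360; px0_4 = 92; py0_4 = 116; px1_4 = 212; py1_4 = 196; center_x_5 = 384; center_y_5 = 120; radius_5 = 36; px0_6 = 16; py0_6 = 132; px1_6 = 84; py1_6 = 196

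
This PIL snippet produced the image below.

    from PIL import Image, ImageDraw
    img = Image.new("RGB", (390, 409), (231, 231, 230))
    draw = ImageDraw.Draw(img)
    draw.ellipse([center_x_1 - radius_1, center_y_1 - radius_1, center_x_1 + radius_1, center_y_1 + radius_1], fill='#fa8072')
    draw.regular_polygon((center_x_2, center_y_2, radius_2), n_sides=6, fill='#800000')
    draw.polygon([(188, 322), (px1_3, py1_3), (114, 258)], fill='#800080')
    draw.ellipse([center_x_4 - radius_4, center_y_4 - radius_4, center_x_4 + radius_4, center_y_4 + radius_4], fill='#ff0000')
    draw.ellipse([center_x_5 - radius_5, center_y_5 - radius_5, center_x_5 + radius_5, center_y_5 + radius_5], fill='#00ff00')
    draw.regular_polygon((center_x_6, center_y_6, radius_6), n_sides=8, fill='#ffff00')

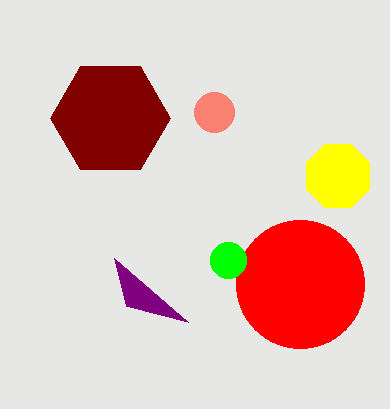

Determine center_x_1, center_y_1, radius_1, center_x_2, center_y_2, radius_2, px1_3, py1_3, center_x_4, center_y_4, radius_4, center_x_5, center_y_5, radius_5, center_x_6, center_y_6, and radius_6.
center_x_1 = 214
center_y_1 = 112
radius_1 = 20
center_x_2 = 110
center_y_2 = 118
radius_2 = 60
px1_3 = 126
py1_3 = 306
center_x_4 = 300
center_y_4 = 284
radius_4 = 64
center_x_5 = 228
center_y_5 = 260
radius_5 = 18
center_x_6 = 338
center_y_6 = 176
radius_6 = 34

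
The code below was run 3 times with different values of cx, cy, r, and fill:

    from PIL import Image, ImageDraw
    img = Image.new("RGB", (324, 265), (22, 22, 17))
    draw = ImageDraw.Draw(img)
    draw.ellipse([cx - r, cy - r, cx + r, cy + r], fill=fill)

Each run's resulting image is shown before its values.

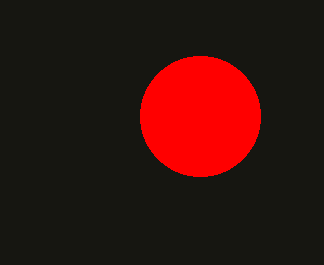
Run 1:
cx = 200, cy = 116, r = 60, fill = 'red'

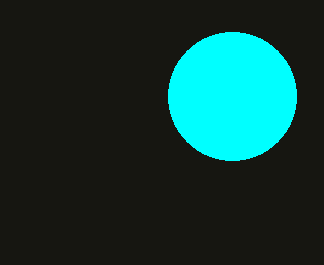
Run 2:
cx = 232; cy = 96; r = 64; fill = 'cyan'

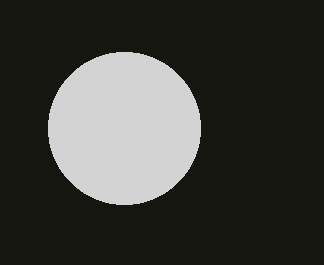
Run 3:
cx = 124
cy = 128
r = 76
fill = 'lightgray'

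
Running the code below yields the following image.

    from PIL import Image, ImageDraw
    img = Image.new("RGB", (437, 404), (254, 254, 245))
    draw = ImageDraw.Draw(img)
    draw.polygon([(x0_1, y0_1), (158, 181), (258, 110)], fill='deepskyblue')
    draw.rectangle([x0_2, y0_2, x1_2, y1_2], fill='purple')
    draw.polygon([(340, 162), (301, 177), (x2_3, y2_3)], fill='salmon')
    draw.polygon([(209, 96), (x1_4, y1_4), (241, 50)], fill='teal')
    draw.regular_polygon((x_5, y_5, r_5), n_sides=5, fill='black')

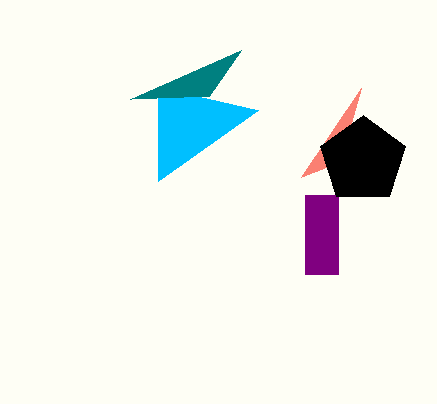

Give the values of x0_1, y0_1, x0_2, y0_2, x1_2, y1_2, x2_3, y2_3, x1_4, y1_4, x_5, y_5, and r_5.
x0_1 = 158; y0_1 = 87; x0_2 = 305; y0_2 = 195; x1_2 = 338; y1_2 = 274; x2_3 = 361; y2_3 = 88; x1_4 = 130; y1_4 = 99; x_5 = 363; y_5 = 160; r_5 = 45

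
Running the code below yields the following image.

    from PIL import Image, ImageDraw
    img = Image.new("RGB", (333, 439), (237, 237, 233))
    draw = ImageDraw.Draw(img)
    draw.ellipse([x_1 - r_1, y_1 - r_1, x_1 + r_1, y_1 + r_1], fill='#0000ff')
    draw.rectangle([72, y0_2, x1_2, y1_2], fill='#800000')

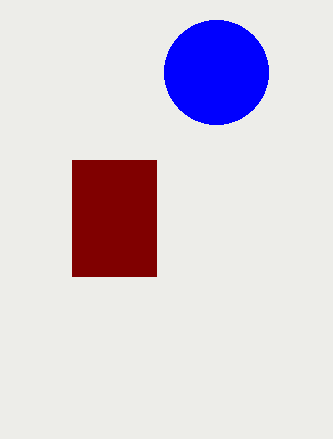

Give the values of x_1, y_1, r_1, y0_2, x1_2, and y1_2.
x_1 = 216
y_1 = 72
r_1 = 52
y0_2 = 160
x1_2 = 156
y1_2 = 276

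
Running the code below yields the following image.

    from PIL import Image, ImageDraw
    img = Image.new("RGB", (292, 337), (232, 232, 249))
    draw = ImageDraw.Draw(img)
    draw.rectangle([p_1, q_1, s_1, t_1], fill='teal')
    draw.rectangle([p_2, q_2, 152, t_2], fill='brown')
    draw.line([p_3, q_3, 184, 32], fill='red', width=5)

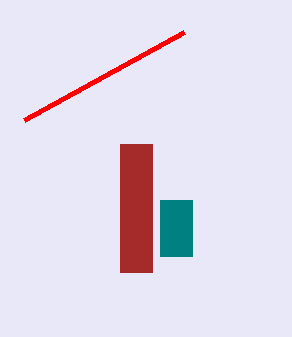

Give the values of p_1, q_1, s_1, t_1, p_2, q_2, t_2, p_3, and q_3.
p_1 = 160
q_1 = 200
s_1 = 192
t_1 = 256
p_2 = 120
q_2 = 144
t_2 = 272
p_3 = 24
q_3 = 120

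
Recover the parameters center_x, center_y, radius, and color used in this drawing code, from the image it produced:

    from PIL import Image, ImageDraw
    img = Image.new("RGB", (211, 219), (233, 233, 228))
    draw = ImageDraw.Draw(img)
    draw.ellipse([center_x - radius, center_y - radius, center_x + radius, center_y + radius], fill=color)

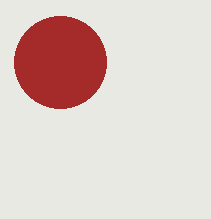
center_x = 60
center_y = 62
radius = 46
color = 'brown'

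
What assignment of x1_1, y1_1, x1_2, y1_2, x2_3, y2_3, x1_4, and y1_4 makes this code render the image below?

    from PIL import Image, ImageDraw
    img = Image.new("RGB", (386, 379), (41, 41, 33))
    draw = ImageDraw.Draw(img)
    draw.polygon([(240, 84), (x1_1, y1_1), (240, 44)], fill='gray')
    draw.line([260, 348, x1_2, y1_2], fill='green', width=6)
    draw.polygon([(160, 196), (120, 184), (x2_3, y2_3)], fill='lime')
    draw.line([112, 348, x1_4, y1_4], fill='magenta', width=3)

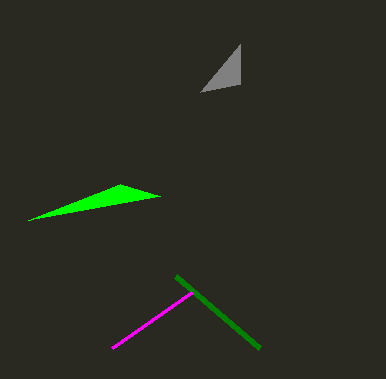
x1_1 = 200, y1_1 = 92, x1_2 = 176, y1_2 = 276, x2_3 = 28, y2_3 = 220, x1_4 = 192, y1_4 = 292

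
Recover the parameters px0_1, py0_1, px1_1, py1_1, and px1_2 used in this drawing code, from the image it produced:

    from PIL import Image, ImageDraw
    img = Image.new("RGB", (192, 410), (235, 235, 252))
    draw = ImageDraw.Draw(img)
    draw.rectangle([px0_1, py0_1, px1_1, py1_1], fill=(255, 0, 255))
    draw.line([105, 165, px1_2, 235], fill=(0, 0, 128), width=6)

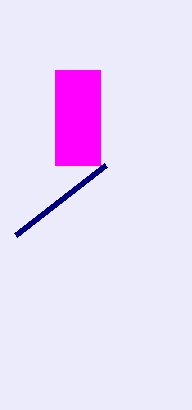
px0_1 = 55, py0_1 = 70, px1_1 = 100, py1_1 = 165, px1_2 = 15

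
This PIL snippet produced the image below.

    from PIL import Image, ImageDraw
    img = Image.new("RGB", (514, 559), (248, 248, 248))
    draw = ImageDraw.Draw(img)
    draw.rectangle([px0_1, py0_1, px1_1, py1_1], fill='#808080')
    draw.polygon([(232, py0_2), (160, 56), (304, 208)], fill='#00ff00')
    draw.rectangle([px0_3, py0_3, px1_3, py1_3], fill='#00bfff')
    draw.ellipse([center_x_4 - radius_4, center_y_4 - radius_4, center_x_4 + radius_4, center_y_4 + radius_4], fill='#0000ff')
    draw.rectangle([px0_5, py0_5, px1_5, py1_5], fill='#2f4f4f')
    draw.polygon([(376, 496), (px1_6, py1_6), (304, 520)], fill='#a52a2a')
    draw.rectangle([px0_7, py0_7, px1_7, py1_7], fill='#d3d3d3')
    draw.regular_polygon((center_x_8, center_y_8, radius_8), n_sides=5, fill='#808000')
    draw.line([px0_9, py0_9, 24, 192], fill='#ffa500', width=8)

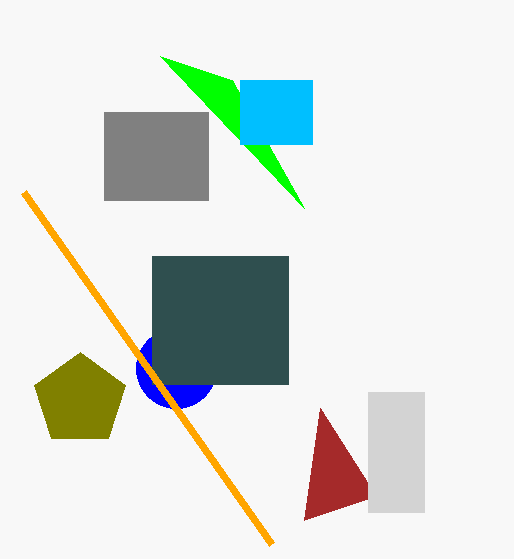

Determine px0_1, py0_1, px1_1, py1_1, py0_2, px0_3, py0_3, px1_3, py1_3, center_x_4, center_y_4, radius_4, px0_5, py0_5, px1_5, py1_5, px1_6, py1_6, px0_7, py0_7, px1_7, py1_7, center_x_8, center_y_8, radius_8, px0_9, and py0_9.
px0_1 = 104, py0_1 = 112, px1_1 = 208, py1_1 = 200, py0_2 = 80, px0_3 = 240, py0_3 = 80, px1_3 = 312, py1_3 = 144, center_x_4 = 176, center_y_4 = 368, radius_4 = 40, px0_5 = 152, py0_5 = 256, px1_5 = 288, py1_5 = 384, px1_6 = 320, py1_6 = 408, px0_7 = 368, py0_7 = 392, px1_7 = 424, py1_7 = 512, center_x_8 = 80, center_y_8 = 400, radius_8 = 48, px0_9 = 272, py0_9 = 544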